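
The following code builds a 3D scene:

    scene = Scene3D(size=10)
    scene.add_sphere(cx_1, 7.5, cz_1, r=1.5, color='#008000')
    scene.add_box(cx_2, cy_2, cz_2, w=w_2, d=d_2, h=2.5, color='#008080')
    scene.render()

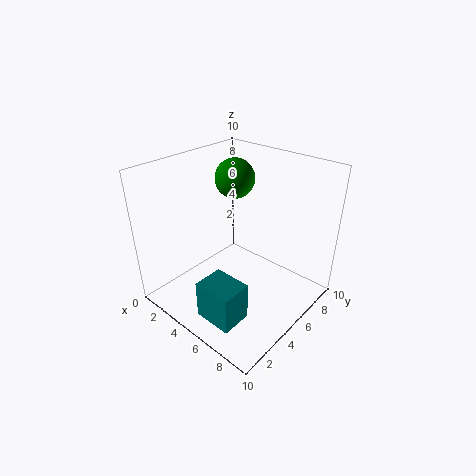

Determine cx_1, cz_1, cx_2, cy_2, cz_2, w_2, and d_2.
cx_1 = 2.5; cz_1 = 8; cx_2 = 5.5; cy_2 = 0.5; cz_2 = 1.5; w_2 = 2.5; d_2 = 2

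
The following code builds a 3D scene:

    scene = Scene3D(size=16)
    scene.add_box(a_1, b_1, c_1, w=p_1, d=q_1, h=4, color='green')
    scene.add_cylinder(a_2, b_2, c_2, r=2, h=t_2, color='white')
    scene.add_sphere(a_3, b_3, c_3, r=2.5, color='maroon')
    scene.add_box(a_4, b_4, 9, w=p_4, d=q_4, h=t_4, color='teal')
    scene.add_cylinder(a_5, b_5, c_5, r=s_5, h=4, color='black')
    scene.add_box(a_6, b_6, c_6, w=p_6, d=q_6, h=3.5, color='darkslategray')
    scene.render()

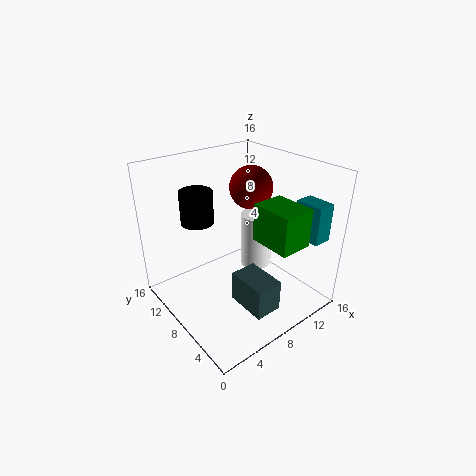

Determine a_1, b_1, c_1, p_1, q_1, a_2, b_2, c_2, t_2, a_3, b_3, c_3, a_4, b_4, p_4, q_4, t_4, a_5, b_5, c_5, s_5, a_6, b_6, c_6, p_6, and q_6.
a_1 = 8, b_1 = 1, c_1 = 9, p_1 = 3.5, q_1 = 4.5, a_2 = 13, b_2 = 10.5, c_2 = 1.5, t_2 = 7, a_3 = 11.5, b_3 = 10, c_3 = 12.5, a_4 = 12, b_4 = 0.5, p_4 = 2, q_4 = 3, t_4 = 4, a_5 = 6.5, b_5 = 14, c_5 = 8, s_5 = 2, a_6 = 6, b_6 = 2, c_6 = 1.5, p_6 = 3, q_6 = 4.5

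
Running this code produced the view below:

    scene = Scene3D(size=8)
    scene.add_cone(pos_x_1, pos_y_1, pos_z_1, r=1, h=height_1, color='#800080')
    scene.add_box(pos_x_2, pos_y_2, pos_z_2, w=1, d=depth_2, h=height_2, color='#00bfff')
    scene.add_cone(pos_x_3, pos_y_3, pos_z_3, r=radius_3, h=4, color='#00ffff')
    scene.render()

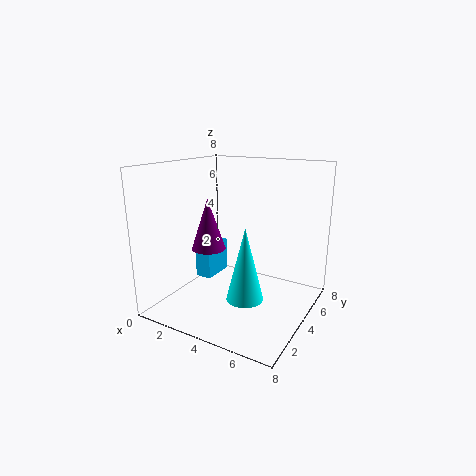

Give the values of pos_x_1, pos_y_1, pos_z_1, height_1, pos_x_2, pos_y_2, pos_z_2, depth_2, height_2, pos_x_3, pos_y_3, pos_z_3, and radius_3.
pos_x_1 = 2
pos_y_1 = 4
pos_z_1 = 3
height_1 = 3
pos_x_2 = 1
pos_y_2 = 4
pos_z_2 = 1
depth_2 = 2
height_2 = 2
pos_x_3 = 5
pos_y_3 = 3
pos_z_3 = 1
radius_3 = 1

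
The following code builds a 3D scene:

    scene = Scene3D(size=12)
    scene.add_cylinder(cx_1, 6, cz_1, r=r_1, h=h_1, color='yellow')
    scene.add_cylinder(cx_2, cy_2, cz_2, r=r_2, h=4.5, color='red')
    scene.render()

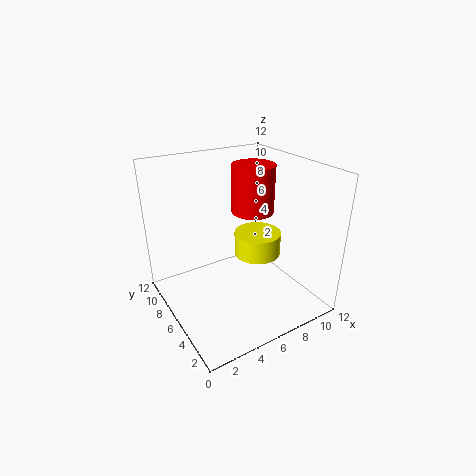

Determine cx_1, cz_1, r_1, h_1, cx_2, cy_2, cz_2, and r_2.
cx_1 = 8, cz_1 = 4, r_1 = 2, h_1 = 2, cx_2 = 9.5, cy_2 = 9, cz_2 = 6.5, r_2 = 2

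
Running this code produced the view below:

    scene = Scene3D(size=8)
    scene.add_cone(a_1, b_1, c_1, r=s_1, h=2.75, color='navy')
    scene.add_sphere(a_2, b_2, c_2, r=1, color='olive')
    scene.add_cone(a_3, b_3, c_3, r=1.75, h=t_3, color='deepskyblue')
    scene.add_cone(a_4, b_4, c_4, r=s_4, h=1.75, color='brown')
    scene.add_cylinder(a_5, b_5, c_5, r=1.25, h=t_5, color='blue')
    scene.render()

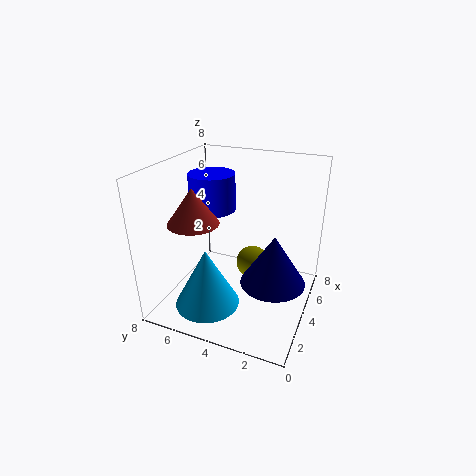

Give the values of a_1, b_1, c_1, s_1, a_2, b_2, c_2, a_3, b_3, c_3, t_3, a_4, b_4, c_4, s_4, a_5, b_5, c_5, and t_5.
a_1 = 3.5, b_1 = 1.75, c_1 = 2, s_1 = 1.75, a_2 = 5.75, b_2 = 3.75, c_2 = 1.5, a_3 = 2, b_3 = 5, c_3 = 0.75, t_3 = 3.25, a_4 = 1.5, b_4 = 5.25, c_4 = 5.75, s_4 = 1.25, a_5 = 4, b_5 = 5.5, c_5 = 5.5, t_5 = 2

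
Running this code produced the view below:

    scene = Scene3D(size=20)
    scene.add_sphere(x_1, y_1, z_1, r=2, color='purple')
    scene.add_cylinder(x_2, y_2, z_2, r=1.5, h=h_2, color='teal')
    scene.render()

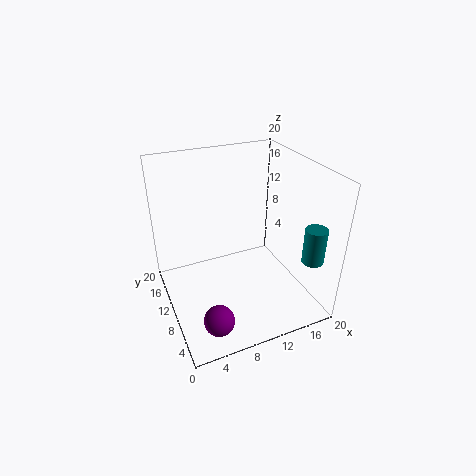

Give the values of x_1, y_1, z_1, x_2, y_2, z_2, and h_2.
x_1 = 4.5
y_1 = 3.5
z_1 = 2.5
x_2 = 18.5
y_2 = 4
z_2 = 7.5
h_2 = 5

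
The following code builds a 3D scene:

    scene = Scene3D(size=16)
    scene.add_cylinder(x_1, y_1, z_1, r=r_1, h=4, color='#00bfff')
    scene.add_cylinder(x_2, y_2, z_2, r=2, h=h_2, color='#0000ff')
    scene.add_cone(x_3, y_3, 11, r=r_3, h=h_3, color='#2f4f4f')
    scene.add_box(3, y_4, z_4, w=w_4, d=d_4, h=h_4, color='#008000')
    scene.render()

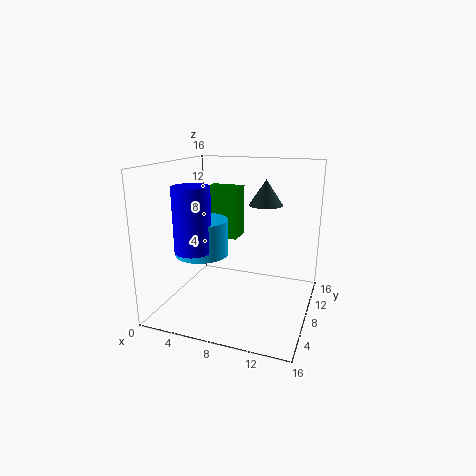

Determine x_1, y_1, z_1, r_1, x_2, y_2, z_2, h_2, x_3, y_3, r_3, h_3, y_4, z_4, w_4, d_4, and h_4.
x_1 = 4
y_1 = 7
z_1 = 6
r_1 = 3
x_2 = 4
y_2 = 5
z_2 = 7
h_2 = 7
x_3 = 10
y_3 = 12
r_3 = 2
h_3 = 3
y_4 = 10
z_4 = 7
w_4 = 4
d_4 = 3
h_4 = 6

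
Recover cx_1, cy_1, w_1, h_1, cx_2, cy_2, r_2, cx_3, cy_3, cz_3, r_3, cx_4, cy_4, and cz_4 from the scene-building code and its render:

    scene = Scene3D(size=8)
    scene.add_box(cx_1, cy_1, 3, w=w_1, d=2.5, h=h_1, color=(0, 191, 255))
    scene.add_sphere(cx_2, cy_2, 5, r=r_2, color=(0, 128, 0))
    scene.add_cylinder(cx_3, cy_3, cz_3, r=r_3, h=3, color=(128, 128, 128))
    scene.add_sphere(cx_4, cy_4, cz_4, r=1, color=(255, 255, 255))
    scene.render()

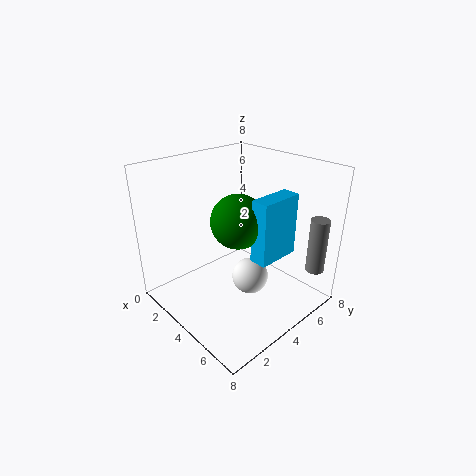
cx_1 = 5, cy_1 = 4, w_1 = 1, h_1 = 3.5, cx_2 = 4, cy_2 = 4, r_2 = 1.5, cx_3 = 7.5, cy_3 = 6.5, cz_3 = 2.5, r_3 = 0.5, cx_4 = 5, cy_4 = 4, cz_4 = 2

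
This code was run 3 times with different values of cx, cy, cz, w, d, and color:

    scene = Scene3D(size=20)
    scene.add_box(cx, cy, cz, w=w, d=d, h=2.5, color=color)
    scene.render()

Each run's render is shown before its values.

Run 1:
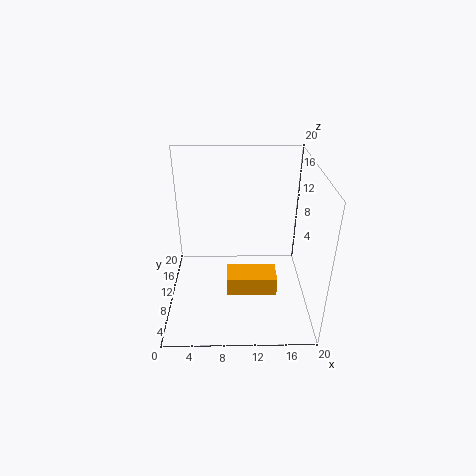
cx = 8.5; cy = 4.5; cz = 4.5; w = 6.5; d = 3.5; color = 'orange'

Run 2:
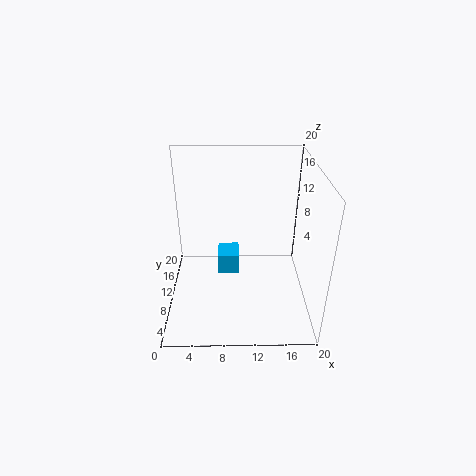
cx = 7.5; cy = 3.5; cz = 9; w = 2.5; d = 3; color = 'deepskyblue'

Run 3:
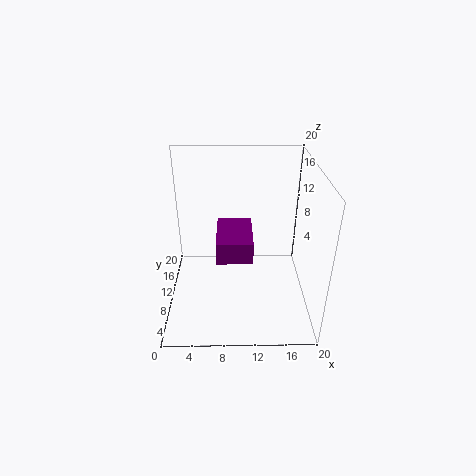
cx = 7.5; cy = 0.5; cz = 12.5; w = 4; d = 6; color = 'purple'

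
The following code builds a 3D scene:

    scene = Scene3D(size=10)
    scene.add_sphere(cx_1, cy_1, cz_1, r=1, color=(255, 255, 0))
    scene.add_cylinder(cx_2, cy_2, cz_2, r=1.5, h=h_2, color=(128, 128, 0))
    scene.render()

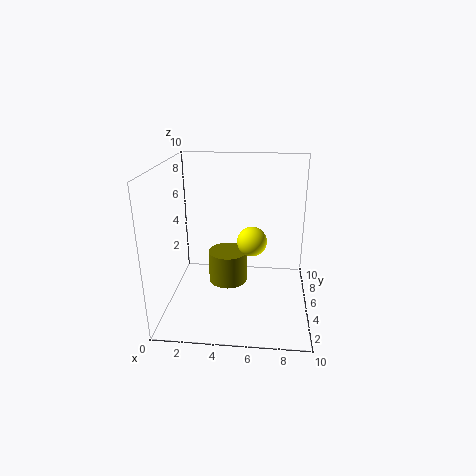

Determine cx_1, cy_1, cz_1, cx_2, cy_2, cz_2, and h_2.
cx_1 = 6, cy_1 = 4.5, cz_1 = 5, cx_2 = 4, cy_2 = 7, cz_2 = 0.5, h_2 = 2.5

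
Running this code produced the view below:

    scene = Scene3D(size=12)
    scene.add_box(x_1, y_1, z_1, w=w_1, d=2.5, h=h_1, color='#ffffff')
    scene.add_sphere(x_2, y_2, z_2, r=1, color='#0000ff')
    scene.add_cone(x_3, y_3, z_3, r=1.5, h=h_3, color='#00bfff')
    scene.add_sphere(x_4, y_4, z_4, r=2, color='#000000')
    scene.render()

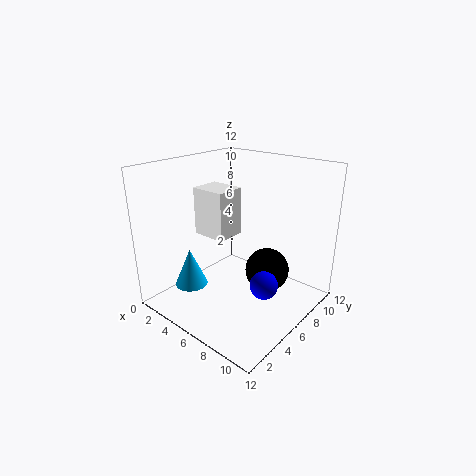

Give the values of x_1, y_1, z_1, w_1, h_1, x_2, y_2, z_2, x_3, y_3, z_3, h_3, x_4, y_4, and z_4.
x_1 = 2.5; y_1 = 4.5; z_1 = 6; w_1 = 3; h_1 = 4; x_2 = 10.5; y_2 = 3.5; z_2 = 4.5; x_3 = 1.5; y_3 = 4.5; z_3 = 0.5; h_3 = 3.5; x_4 = 7; y_4 = 9; z_4 = 2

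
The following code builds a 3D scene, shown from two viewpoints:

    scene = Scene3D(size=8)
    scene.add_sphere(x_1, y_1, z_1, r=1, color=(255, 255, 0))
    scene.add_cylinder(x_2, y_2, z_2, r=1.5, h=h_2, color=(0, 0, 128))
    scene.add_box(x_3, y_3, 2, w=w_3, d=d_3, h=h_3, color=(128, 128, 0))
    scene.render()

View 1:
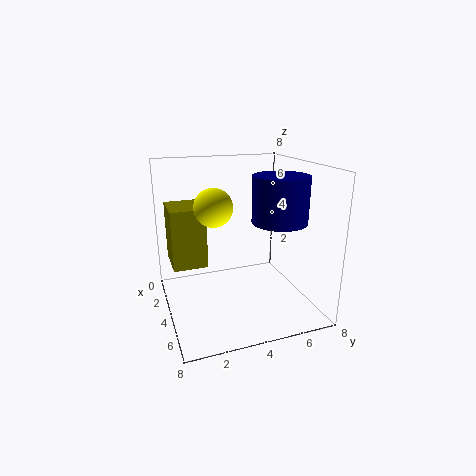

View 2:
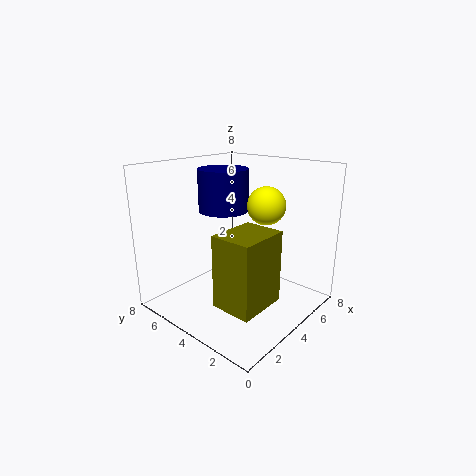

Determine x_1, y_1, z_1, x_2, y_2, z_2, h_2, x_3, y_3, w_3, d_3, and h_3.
x_1 = 4.5; y_1 = 2.5; z_1 = 6; x_2 = 5; y_2 = 6; z_2 = 5; h_2 = 2.5; x_3 = 0.5; y_3 = 0.5; w_3 = 2.5; d_3 = 2; h_3 = 3.5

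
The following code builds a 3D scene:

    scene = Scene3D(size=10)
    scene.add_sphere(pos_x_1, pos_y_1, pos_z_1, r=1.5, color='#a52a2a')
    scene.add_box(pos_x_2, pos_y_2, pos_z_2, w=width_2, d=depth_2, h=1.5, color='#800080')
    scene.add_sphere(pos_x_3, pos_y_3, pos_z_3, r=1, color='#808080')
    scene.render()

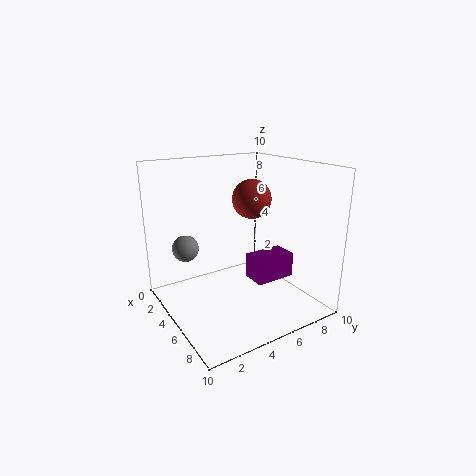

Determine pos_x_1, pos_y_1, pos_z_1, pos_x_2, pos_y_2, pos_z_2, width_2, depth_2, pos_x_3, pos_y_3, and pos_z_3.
pos_x_1 = 3
pos_y_1 = 7.5
pos_z_1 = 7
pos_x_2 = 7.5
pos_y_2 = 4
pos_z_2 = 3.5
width_2 = 1.5
depth_2 = 2.5
pos_x_3 = 1.5
pos_y_3 = 2.5
pos_z_3 = 3.5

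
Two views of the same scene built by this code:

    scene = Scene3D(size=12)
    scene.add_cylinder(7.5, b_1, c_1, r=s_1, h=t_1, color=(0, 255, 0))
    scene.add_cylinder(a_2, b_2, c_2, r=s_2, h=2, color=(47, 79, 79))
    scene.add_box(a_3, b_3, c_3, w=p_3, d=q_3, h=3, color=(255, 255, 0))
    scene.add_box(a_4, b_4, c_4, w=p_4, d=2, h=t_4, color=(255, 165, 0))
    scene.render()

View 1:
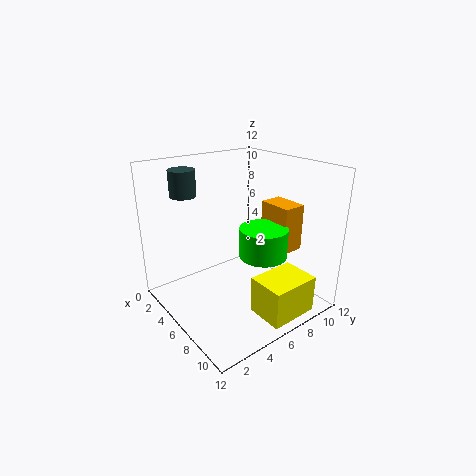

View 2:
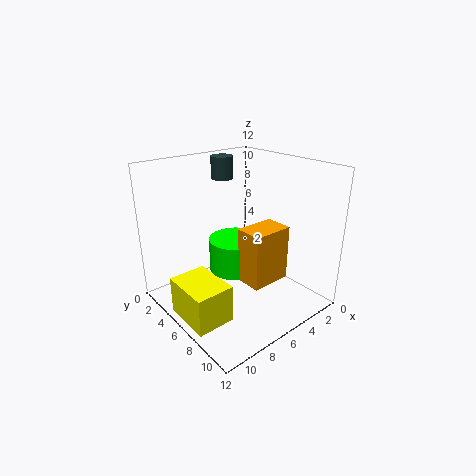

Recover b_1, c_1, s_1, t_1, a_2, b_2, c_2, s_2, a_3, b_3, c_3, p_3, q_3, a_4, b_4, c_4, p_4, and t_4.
b_1 = 7.5
c_1 = 4.5
s_1 = 2
t_1 = 2.5
a_2 = 4.5
b_2 = 2
c_2 = 10
s_2 = 1
a_3 = 9
b_3 = 5
c_3 = 1
p_3 = 3
q_3 = 4
a_4 = 5.5
b_4 = 9
c_4 = 4.5
p_4 = 3
t_4 = 4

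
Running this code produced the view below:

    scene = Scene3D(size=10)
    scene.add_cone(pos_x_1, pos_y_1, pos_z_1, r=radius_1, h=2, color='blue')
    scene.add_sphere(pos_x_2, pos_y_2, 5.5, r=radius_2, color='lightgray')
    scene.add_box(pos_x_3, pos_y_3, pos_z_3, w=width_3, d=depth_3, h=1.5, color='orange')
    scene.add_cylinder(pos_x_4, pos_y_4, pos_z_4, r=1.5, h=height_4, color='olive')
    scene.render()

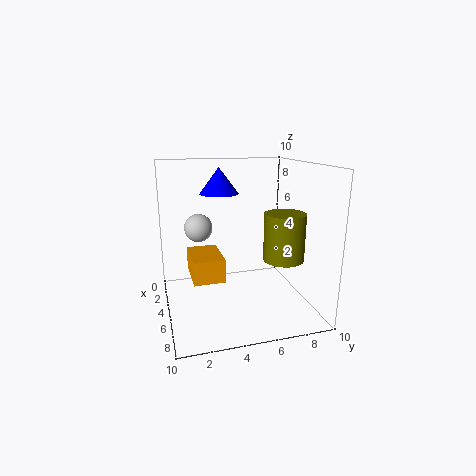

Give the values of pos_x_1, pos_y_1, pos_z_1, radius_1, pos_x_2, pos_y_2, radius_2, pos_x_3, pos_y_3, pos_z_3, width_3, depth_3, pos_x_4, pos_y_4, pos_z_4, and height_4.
pos_x_1 = 1.5, pos_y_1 = 4.5, pos_z_1 = 7.5, radius_1 = 1.5, pos_x_2 = 3.5, pos_y_2 = 2.5, radius_2 = 1, pos_x_3 = 4.5, pos_y_3 = 1.5, pos_z_3 = 3, width_3 = 3, depth_3 = 2, pos_x_4 = 5, pos_y_4 = 8.5, pos_z_4 = 3, height_4 = 3.5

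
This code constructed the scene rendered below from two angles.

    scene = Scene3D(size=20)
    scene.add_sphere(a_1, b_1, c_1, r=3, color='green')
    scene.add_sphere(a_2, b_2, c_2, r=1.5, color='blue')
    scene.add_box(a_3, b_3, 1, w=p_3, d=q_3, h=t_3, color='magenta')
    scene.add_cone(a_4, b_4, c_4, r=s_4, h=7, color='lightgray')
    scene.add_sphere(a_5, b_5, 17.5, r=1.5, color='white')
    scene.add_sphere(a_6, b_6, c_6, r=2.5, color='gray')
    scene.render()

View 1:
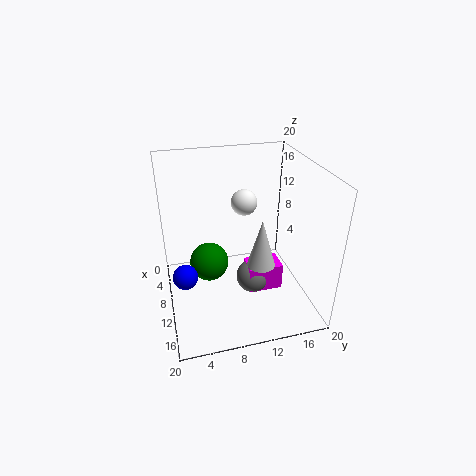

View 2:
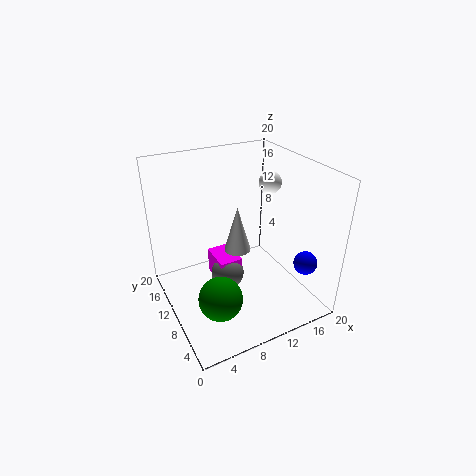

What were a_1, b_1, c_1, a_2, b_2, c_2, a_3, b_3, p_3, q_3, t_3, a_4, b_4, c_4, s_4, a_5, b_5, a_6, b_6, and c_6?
a_1 = 5.5
b_1 = 6.5
c_1 = 3.5
a_2 = 15.5
b_2 = 2
c_2 = 9
a_3 = 8
b_3 = 11.5
p_3 = 3.5
q_3 = 5
t_3 = 4
a_4 = 11.5
b_4 = 13
c_4 = 6
s_4 = 2
a_5 = 14.5
b_5 = 9.5
a_6 = 9.5
b_6 = 12.5
c_6 = 2.5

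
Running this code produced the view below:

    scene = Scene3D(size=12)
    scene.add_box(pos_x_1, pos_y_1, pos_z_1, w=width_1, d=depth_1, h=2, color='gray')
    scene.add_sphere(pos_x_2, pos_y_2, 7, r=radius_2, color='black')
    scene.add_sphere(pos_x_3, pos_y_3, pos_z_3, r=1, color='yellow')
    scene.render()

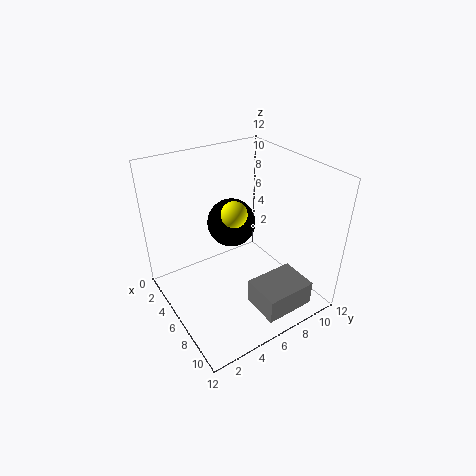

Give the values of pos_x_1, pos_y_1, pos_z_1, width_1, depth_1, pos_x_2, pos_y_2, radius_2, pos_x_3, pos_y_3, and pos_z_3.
pos_x_1 = 9, pos_y_1 = 5, pos_z_1 = 2, width_1 = 3, depth_1 = 4, pos_x_2 = 5, pos_y_2 = 6, radius_2 = 2, pos_x_3 = 7, pos_y_3 = 5, pos_z_3 = 9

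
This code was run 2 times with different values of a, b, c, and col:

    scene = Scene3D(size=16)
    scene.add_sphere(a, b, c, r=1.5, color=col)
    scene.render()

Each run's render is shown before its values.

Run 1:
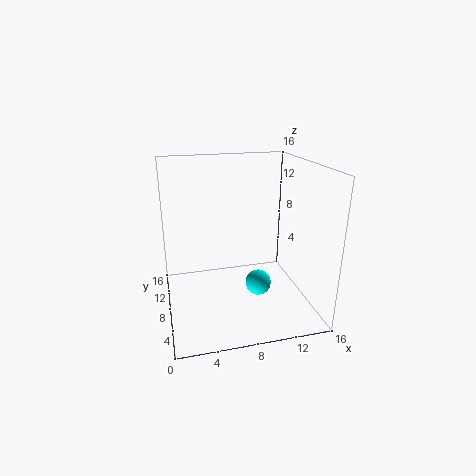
a = 10.5, b = 8, c = 2, col = 'cyan'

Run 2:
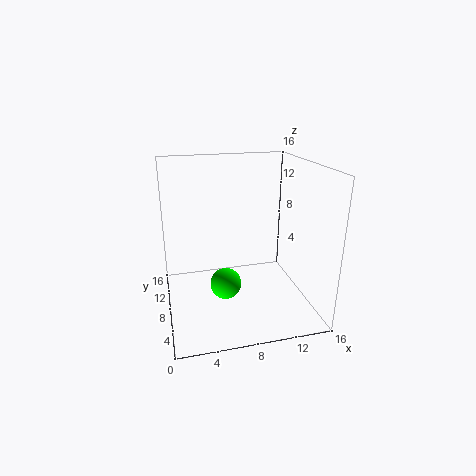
a = 5.5, b = 3, c = 5.5, col = 'lime'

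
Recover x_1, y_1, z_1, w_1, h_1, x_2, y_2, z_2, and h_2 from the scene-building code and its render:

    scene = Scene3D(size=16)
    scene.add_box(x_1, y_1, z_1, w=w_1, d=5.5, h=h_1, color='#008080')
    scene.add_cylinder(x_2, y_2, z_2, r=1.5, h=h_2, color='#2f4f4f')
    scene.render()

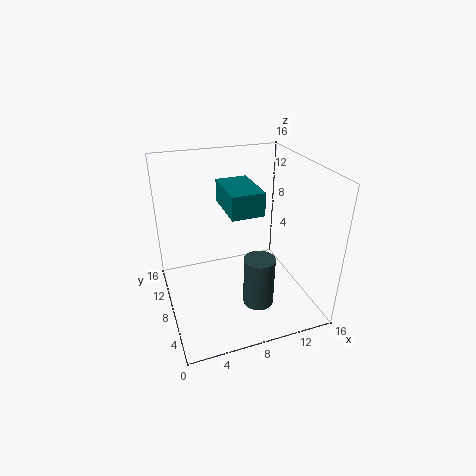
x_1 = 6.5, y_1 = 5.5, z_1 = 11.5, w_1 = 3.5, h_1 = 2.5, x_2 = 8, y_2 = 2, z_2 = 4, h_2 = 5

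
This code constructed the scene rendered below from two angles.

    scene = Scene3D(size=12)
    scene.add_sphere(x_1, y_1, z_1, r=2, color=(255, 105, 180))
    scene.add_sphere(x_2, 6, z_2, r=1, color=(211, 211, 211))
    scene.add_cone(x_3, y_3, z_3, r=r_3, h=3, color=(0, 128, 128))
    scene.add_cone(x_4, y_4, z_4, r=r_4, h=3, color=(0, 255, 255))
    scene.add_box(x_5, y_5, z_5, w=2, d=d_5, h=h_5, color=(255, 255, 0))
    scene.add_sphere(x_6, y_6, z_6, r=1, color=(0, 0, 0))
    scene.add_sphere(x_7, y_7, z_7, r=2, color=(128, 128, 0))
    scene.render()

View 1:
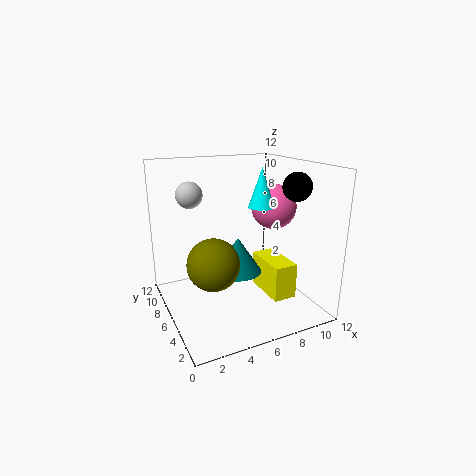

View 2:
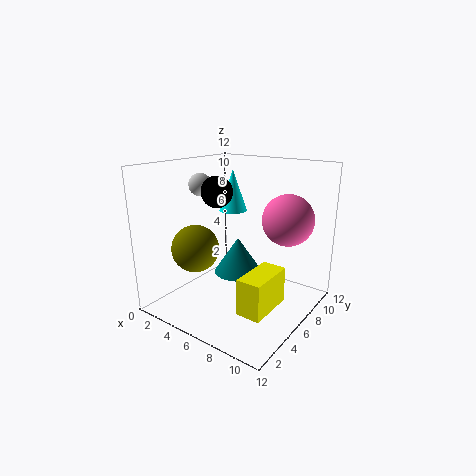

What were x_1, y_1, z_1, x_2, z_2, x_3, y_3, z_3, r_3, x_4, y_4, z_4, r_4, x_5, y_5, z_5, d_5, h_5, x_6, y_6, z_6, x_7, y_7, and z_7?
x_1 = 10; y_1 = 7; z_1 = 8; x_2 = 2; z_2 = 10; x_3 = 6; y_3 = 6; z_3 = 3; r_3 = 2; x_4 = 7; y_4 = 4; z_4 = 9; r_4 = 1; x_5 = 8; y_5 = 3; z_5 = 1; d_5 = 4; h_5 = 3; x_6 = 8; y_6 = 1; z_6 = 11; x_7 = 3; y_7 = 4; z_7 = 5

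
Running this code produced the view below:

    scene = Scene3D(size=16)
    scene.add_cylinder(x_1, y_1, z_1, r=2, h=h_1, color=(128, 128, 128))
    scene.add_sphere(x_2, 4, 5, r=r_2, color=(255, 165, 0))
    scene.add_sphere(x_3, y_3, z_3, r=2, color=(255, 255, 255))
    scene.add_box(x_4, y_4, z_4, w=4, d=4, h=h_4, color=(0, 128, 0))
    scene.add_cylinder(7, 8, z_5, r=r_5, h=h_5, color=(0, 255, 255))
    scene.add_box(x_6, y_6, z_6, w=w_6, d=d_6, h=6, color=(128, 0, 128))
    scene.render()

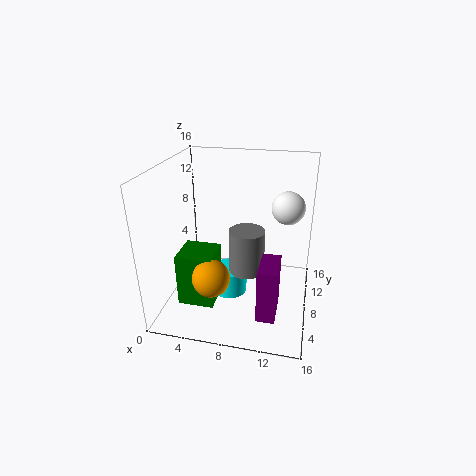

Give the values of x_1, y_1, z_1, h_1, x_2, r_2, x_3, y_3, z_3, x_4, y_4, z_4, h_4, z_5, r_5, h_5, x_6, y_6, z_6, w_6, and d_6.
x_1 = 9
y_1 = 8
z_1 = 4
h_1 = 5
x_2 = 6
r_2 = 2
x_3 = 13
y_3 = 13
z_3 = 10
x_4 = 2
y_4 = 4
z_4 = 1
h_4 = 6
z_5 = 1
r_5 = 2
h_5 = 3
x_6 = 11
y_6 = 3
z_6 = 1
w_6 = 2
d_6 = 4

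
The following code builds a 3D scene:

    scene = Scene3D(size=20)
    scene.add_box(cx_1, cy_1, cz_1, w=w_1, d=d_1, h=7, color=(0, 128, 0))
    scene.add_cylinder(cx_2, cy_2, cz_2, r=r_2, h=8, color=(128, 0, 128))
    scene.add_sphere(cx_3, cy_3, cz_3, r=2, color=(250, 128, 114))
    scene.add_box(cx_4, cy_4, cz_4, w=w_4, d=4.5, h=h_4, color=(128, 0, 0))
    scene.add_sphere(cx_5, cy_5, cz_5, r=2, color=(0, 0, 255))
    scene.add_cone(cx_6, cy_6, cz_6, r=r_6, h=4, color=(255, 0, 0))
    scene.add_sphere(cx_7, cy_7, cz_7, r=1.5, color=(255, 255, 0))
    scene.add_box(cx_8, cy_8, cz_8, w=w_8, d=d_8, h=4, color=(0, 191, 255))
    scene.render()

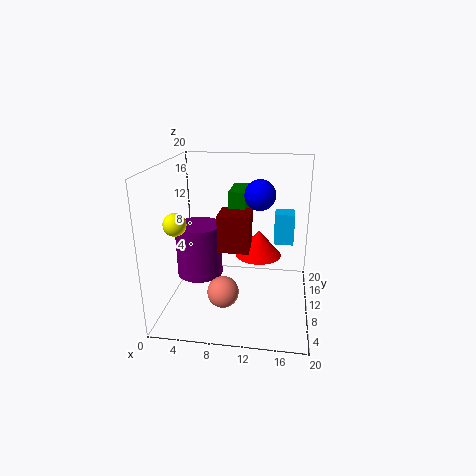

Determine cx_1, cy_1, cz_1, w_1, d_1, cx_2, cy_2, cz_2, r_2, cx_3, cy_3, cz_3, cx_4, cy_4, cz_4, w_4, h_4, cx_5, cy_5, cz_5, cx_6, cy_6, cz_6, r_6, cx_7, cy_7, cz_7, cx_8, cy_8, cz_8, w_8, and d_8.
cx_1 = 8, cy_1 = 13.5, cz_1 = 8.5, w_1 = 2.5, d_1 = 6, cx_2 = 3.5, cy_2 = 13, cz_2 = 2.5, r_2 = 3.5, cx_3 = 9, cy_3 = 4, cz_3 = 5, cx_4 = 7, cy_4 = 10, cz_4 = 7.5, w_4 = 4.5, h_4 = 5.5, cx_5 = 13, cy_5 = 9, cz_5 = 16.5, cx_6 = 12.5, cy_6 = 14.5, cz_6 = 5.5, r_6 = 3.5, cx_7 = 2.5, cy_7 = 6, cz_7 = 13, cx_8 = 15, cy_8 = 7.5, cz_8 = 10.5, w_8 = 2.5, d_8 = 2.5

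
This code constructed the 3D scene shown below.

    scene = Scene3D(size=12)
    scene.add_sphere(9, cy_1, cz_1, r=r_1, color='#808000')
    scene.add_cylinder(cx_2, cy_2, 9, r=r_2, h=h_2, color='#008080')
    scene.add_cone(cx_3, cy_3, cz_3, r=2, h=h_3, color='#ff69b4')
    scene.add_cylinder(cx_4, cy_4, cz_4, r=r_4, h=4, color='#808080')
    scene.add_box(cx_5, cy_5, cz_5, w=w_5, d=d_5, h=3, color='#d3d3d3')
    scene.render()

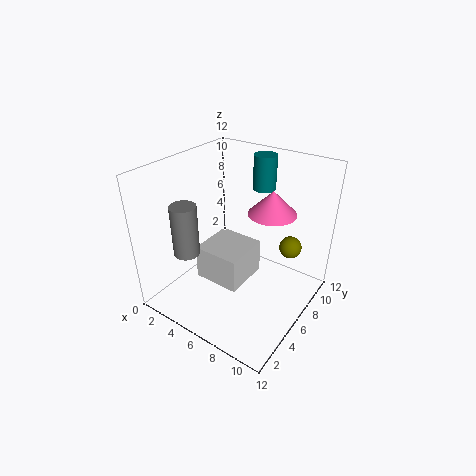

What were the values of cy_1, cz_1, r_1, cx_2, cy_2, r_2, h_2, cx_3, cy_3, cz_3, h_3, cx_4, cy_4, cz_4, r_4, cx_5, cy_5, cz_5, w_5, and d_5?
cy_1 = 10
cz_1 = 4
r_1 = 1
cx_2 = 6
cy_2 = 10
r_2 = 1
h_2 = 3
cx_3 = 8
cy_3 = 8
cz_3 = 8
h_3 = 2
cx_4 = 4
cy_4 = 2
cz_4 = 6
r_4 = 1
cx_5 = 3
cy_5 = 4
cz_5 = 2
w_5 = 4
d_5 = 4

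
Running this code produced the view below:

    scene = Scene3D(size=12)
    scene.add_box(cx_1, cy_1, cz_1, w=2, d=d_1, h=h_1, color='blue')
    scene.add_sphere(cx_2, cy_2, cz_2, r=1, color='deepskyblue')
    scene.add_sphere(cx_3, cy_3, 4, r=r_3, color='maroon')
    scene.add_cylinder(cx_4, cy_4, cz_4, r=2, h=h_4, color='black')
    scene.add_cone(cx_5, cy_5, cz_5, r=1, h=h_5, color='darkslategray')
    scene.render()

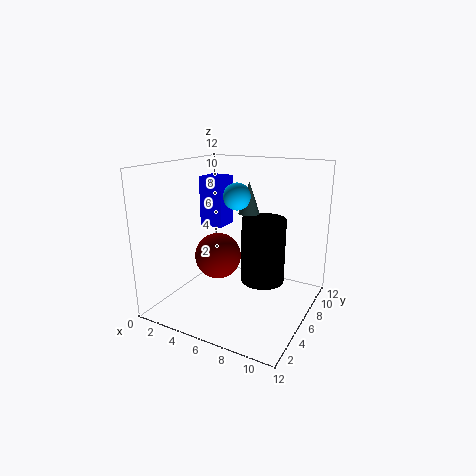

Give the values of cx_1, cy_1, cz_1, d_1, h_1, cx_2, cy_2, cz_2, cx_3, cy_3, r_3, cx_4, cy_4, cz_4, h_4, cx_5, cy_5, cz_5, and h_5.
cx_1 = 3; cy_1 = 5; cz_1 = 7; d_1 = 2; h_1 = 4; cx_2 = 7; cy_2 = 4; cz_2 = 10; cx_3 = 4; cy_3 = 6; r_3 = 2; cx_4 = 7; cy_4 = 9; cz_4 = 1; h_4 = 6; cx_5 = 5; cy_5 = 10; cz_5 = 7; h_5 = 3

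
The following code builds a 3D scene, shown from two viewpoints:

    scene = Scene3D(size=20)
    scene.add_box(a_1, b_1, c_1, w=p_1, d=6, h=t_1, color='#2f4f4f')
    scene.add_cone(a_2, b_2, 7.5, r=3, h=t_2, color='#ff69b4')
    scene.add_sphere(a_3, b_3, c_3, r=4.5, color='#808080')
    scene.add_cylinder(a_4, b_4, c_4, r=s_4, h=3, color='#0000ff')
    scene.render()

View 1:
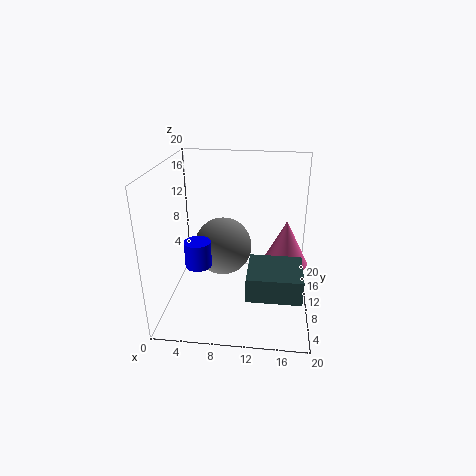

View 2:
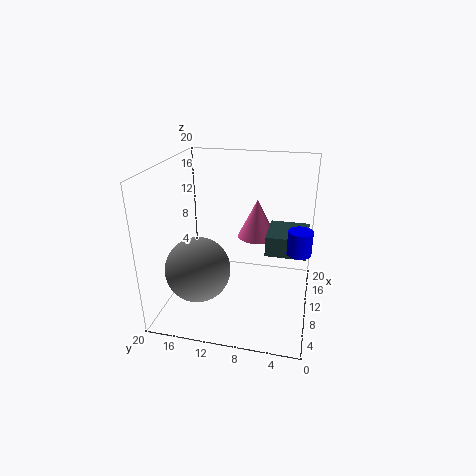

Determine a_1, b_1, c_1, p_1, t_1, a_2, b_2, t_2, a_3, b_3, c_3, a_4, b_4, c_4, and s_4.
a_1 = 12
b_1 = 0.5
c_1 = 6.5
p_1 = 6.5
t_1 = 3
a_2 = 16.5
b_2 = 8.5
t_2 = 6
a_3 = 7
b_3 = 15
c_3 = 6
a_4 = 6.5
b_4 = 1.5
c_4 = 10.5
s_4 = 1.5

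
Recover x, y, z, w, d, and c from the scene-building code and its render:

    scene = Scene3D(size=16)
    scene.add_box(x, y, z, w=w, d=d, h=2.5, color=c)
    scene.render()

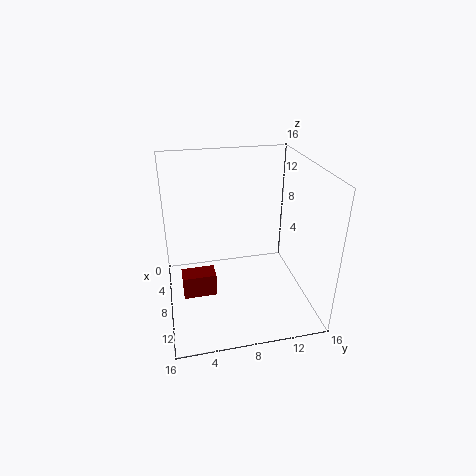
x = 9; y = 1.5; z = 3; w = 2; d = 3.5; c = 'maroon'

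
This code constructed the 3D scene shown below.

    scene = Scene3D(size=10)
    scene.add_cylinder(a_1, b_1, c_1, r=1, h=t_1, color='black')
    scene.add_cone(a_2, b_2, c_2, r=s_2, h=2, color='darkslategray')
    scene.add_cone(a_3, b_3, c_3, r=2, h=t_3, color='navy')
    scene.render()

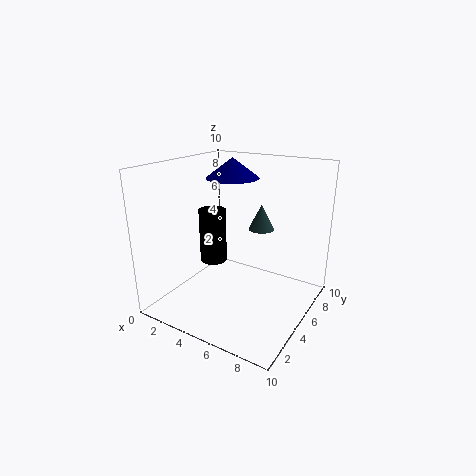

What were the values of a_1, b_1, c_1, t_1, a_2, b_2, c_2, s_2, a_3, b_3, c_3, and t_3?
a_1 = 2.5
b_1 = 5.5
c_1 = 2.5
t_1 = 4
a_2 = 5
b_2 = 8.5
c_2 = 4.5
s_2 = 1
a_3 = 3
b_3 = 7.5
c_3 = 8.5
t_3 = 1.5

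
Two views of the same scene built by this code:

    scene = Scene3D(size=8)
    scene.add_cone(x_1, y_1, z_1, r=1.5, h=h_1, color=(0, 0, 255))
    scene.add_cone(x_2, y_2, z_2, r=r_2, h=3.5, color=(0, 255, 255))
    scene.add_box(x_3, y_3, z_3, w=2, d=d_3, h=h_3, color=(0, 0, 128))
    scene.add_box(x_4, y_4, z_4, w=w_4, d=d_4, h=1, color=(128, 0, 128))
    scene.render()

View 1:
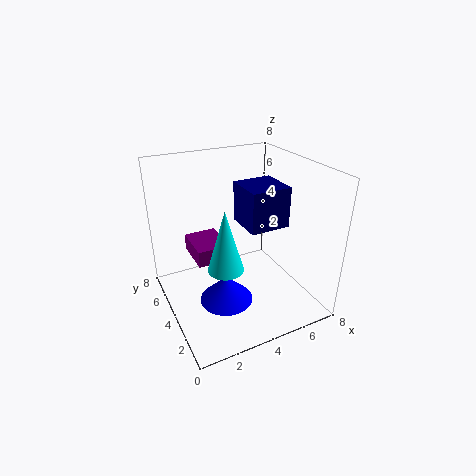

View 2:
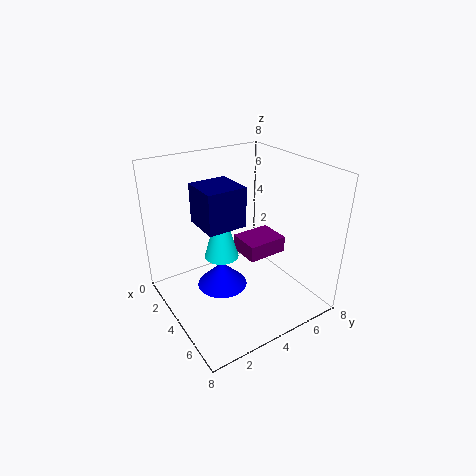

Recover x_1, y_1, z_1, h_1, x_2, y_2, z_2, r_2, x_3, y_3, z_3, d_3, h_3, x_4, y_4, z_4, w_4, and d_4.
x_1 = 3; y_1 = 3.5; z_1 = 0.5; h_1 = 1.5; x_2 = 3; y_2 = 3.5; z_2 = 2.5; r_2 = 1; x_3 = 3.5; y_3 = 1.5; z_3 = 5.5; d_3 = 2; h_3 = 2; x_4 = 2; y_4 = 5; z_4 = 2; w_4 = 2; d_4 = 2.5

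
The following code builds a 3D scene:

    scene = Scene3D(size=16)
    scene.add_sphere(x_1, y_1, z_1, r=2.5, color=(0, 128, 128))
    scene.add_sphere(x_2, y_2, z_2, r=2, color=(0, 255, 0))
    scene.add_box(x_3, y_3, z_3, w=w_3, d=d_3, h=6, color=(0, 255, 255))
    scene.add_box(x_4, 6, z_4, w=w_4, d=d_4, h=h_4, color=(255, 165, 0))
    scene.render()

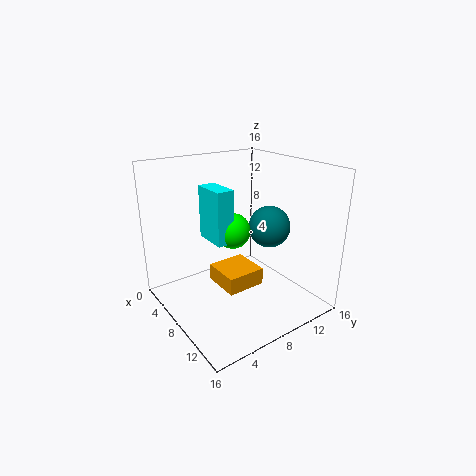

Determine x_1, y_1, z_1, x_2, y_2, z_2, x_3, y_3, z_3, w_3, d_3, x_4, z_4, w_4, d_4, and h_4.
x_1 = 7.5, y_1 = 13, z_1 = 8, x_2 = 7, y_2 = 8, z_2 = 8.5, x_3 = 4, y_3 = 5.5, z_3 = 7.5, w_3 = 4, d_3 = 2, x_4 = 5, z_4 = 2, w_4 = 4.5, d_4 = 4.5, h_4 = 2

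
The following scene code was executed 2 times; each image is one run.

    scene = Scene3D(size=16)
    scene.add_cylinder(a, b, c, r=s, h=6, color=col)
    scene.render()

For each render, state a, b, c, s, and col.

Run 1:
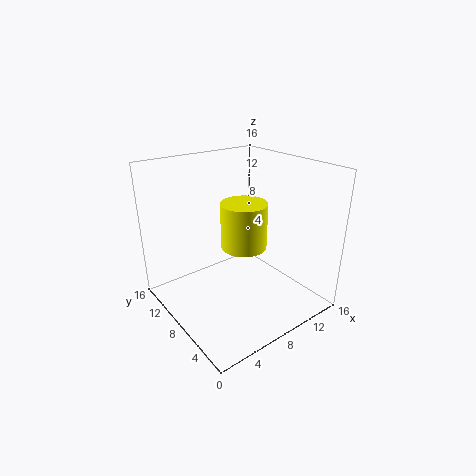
a = 12
b = 12
c = 4
s = 3
col = 'yellow'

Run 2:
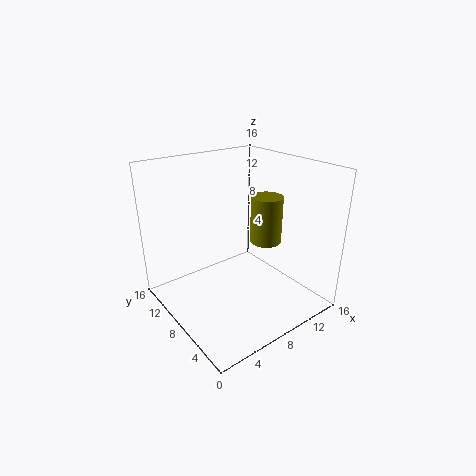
a = 14
b = 10
c = 5
s = 2
col = 'olive'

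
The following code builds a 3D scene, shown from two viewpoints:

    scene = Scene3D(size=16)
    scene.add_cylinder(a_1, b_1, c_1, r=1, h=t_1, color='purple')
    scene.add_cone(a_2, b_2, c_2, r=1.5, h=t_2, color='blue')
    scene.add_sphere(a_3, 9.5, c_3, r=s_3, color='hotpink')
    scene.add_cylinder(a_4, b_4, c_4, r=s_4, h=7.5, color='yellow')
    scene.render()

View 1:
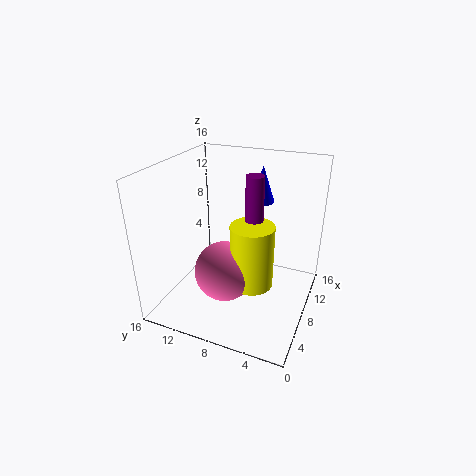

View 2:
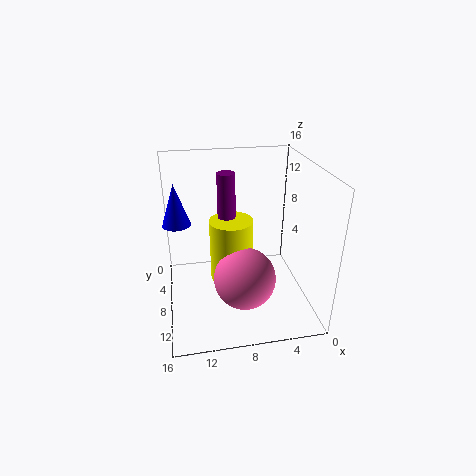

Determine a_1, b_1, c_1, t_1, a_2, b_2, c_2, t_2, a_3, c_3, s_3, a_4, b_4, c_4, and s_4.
a_1 = 9; b_1 = 6.5; c_1 = 10; t_1 = 5; a_2 = 14.5; b_2 = 7.5; c_2 = 10; t_2 = 4.5; a_3 = 7.5; c_3 = 3.5; s_3 = 3.5; a_4 = 8.5; b_4 = 6.5; c_4 = 2; s_4 = 2.5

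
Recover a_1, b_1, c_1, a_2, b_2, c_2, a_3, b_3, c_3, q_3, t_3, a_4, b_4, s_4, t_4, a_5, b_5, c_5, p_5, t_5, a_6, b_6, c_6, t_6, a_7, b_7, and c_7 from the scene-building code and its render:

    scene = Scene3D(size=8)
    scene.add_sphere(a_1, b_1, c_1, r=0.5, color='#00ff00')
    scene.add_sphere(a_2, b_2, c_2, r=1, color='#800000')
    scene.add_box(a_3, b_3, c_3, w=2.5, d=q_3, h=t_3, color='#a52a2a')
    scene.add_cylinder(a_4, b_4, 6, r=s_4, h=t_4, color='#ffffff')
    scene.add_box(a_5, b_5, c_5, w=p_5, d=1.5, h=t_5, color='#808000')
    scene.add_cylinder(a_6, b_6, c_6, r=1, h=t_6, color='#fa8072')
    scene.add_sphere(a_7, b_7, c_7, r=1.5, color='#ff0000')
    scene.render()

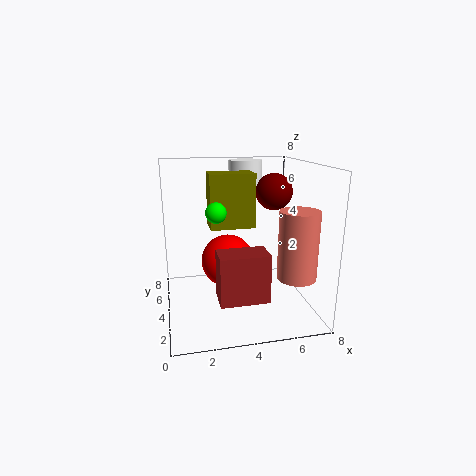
a_1 = 2.5, b_1 = 2, c_1 = 6, a_2 = 6, b_2 = 4, c_2 = 6.5, a_3 = 2.5, b_3 = 1, c_3 = 1.5, q_3 = 1.5, t_3 = 2.5, a_4 = 5, b_4 = 6.5, s_4 = 1, t_4 = 2, a_5 = 2.5, b_5 = 4, c_5 = 4.5, p_5 = 2.5, t_5 = 3, a_6 = 6.5, b_6 = 1.5, c_6 = 2.5, t_6 = 3.5, a_7 = 3.5, b_7 = 4.5, c_7 = 2.5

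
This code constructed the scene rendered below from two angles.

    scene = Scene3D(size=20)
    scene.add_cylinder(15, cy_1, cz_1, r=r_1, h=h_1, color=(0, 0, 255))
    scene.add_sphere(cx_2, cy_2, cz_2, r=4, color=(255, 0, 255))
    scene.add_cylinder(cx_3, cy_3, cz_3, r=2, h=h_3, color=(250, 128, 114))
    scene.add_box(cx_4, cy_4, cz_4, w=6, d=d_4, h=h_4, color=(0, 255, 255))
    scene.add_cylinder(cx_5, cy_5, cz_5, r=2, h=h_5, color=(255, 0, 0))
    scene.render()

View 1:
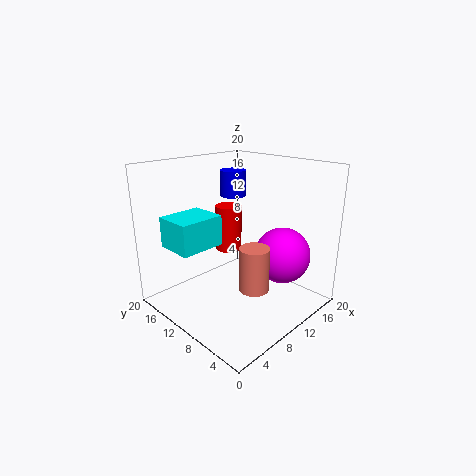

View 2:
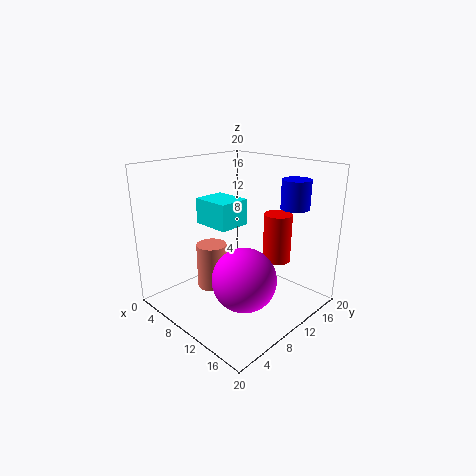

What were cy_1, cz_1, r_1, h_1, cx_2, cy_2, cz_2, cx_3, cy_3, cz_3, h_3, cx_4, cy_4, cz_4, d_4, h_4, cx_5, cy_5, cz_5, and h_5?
cy_1 = 16, cz_1 = 14, r_1 = 2, h_1 = 4, cx_2 = 15, cy_2 = 6, cz_2 = 7, cx_3 = 9, cy_3 = 6, cz_3 = 4, h_3 = 6, cx_4 = 1, cy_4 = 10, cz_4 = 10, d_4 = 5, h_4 = 4, cx_5 = 13, cy_5 = 15, cz_5 = 6, h_5 = 7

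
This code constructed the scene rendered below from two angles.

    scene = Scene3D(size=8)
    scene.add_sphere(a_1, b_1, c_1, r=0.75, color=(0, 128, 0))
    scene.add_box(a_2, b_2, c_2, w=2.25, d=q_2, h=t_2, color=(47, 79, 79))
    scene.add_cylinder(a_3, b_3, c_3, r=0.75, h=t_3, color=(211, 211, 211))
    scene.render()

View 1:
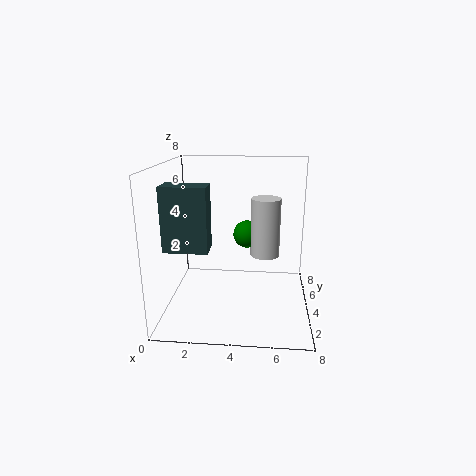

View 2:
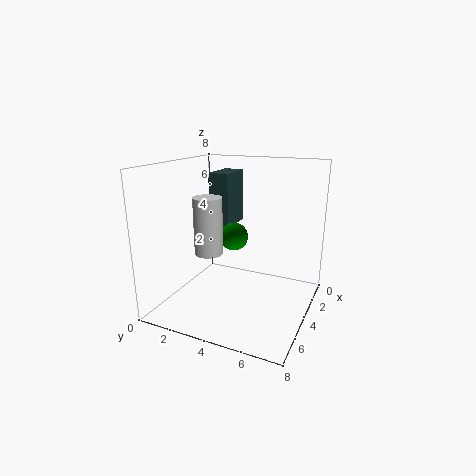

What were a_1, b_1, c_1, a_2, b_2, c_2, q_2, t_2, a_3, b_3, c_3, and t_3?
a_1 = 4.5
b_1 = 4
c_1 = 4.25
a_2 = 0.5
b_2 = 1.5
c_2 = 4
q_2 = 1.25
t_2 = 3.25
a_3 = 5.5
b_3 = 3
c_3 = 3.5
t_3 = 3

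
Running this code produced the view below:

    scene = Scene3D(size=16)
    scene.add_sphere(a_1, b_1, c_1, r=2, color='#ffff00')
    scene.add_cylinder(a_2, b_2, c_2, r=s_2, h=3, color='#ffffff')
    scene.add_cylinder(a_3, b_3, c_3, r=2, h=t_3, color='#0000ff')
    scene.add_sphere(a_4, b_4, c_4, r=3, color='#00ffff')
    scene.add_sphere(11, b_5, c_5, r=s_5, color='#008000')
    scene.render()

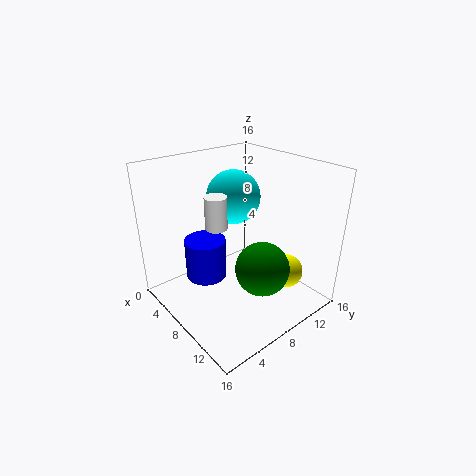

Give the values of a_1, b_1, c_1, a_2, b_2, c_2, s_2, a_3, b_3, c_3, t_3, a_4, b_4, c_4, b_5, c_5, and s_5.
a_1 = 11, b_1 = 13, c_1 = 3, a_2 = 11, b_2 = 3, c_2 = 12, s_2 = 1, a_3 = 9, b_3 = 3, c_3 = 6, t_3 = 4, a_4 = 6, b_4 = 9, c_4 = 12, b_5 = 9, c_5 = 5, s_5 = 3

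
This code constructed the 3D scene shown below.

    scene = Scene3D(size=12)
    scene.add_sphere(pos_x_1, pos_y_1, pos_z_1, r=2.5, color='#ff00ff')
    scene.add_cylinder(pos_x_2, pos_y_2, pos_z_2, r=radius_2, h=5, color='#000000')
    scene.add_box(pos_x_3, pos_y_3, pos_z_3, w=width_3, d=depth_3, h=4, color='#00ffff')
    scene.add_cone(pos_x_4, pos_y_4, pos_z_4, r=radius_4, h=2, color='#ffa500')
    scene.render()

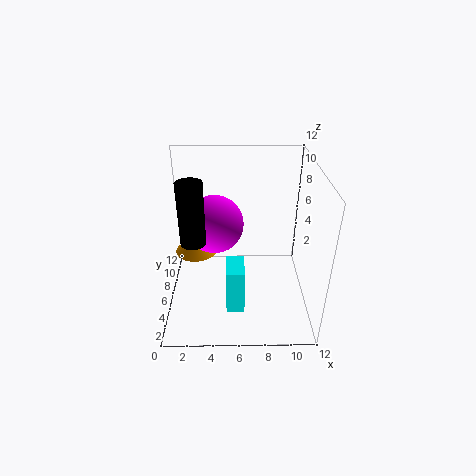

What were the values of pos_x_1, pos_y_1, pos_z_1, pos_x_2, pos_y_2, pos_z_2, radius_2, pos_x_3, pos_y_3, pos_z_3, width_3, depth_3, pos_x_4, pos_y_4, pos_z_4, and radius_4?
pos_x_1 = 4
pos_y_1 = 7.5
pos_z_1 = 6.5
pos_x_2 = 2.5
pos_y_2 = 4.5
pos_z_2 = 6.5
radius_2 = 1
pos_x_3 = 5
pos_y_3 = 3
pos_z_3 = 0.5
width_3 = 1.5
depth_3 = 2.5
pos_x_4 = 2
pos_y_4 = 9.5
pos_z_4 = 2.5
radius_4 = 2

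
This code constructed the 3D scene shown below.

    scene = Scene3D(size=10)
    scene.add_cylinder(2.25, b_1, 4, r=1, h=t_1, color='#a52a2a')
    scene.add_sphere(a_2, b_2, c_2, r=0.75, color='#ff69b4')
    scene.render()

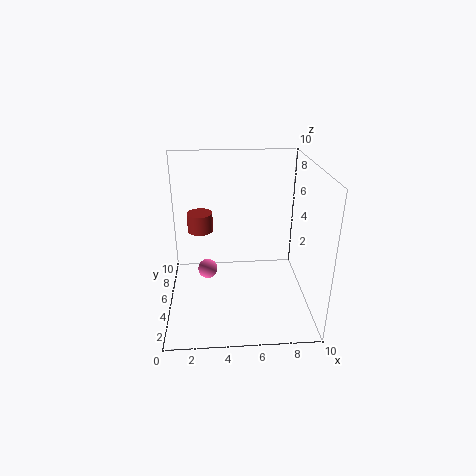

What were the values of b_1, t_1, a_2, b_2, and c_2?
b_1 = 8.5
t_1 = 1.5
a_2 = 2.75
b_2 = 6.75
c_2 = 1.5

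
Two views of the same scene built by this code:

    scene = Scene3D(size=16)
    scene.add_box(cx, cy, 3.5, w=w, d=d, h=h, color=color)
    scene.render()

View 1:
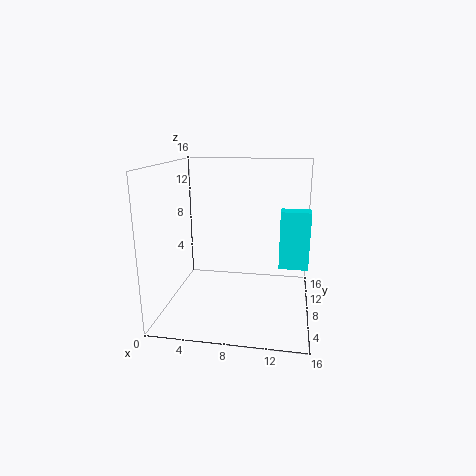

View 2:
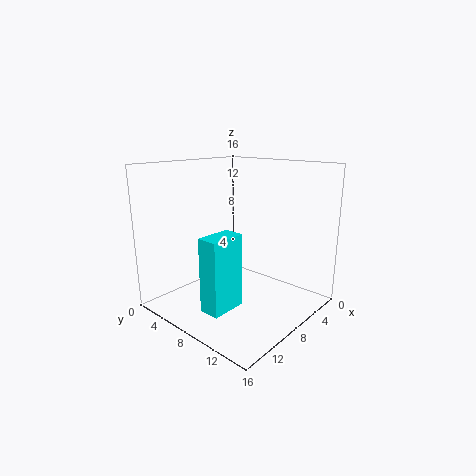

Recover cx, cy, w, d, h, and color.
cx = 12.5, cy = 10.5, w = 3.5, d = 2, h = 7, color = 'cyan'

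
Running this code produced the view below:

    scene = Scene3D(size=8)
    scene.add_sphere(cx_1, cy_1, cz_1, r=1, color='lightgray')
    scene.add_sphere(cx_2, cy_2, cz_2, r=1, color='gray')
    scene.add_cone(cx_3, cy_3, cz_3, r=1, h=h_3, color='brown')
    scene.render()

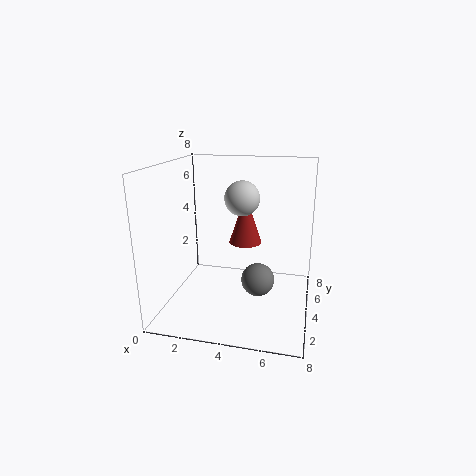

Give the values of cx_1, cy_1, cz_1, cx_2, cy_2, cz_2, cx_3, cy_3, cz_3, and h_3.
cx_1 = 4
cy_1 = 5
cz_1 = 6
cx_2 = 5
cy_2 = 5
cz_2 = 1
cx_3 = 4
cy_3 = 6
cz_3 = 3
h_3 = 3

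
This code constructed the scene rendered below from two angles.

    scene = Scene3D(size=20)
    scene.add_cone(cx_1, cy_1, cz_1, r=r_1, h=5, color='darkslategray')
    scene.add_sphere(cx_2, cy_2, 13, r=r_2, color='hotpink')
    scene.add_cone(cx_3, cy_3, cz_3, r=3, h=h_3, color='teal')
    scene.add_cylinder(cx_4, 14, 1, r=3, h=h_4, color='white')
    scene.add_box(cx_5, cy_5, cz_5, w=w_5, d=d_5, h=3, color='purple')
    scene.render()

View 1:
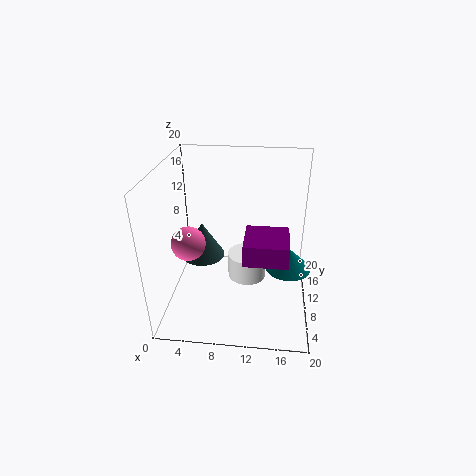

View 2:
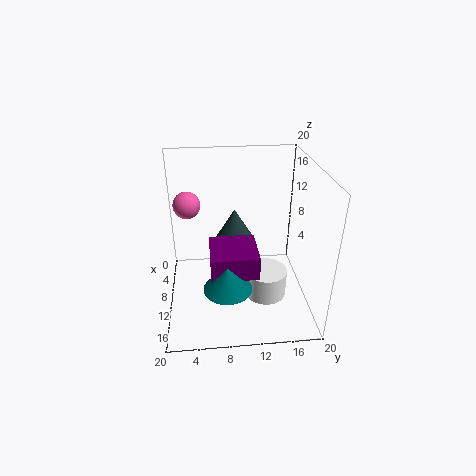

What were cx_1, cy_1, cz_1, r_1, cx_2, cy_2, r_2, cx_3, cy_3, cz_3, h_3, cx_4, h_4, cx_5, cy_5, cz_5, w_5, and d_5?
cx_1 = 5; cy_1 = 10; cz_1 = 7; r_1 = 3; cx_2 = 5; cy_2 = 3; r_2 = 2; cx_3 = 17; cy_3 = 8; cz_3 = 7; h_3 = 3; cx_4 = 11; h_4 = 4; cx_5 = 11; cy_5 = 6; cz_5 = 8; w_5 = 6; d_5 = 6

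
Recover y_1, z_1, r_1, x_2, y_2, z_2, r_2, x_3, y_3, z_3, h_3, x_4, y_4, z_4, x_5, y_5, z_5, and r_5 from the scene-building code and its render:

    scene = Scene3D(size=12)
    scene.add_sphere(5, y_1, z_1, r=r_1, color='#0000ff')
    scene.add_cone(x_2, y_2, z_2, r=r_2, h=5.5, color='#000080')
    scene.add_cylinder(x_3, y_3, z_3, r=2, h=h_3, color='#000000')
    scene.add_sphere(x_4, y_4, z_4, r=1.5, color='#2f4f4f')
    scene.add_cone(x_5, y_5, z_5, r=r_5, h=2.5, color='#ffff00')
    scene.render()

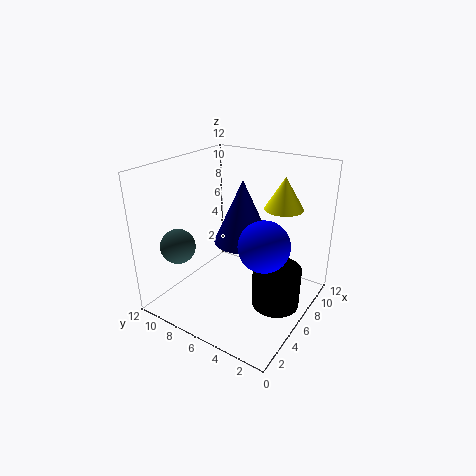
y_1 = 3; z_1 = 6.5; r_1 = 2; x_2 = 7.5; y_2 = 6.5; z_2 = 5; r_2 = 2.5; x_3 = 6.5; y_3 = 2.5; z_3 = 0.5; h_3 = 3.5; x_4 = 3.5; y_4 = 10.5; z_4 = 5; x_5 = 7; y_5 = 2.5; z_5 = 9; r_5 = 1.5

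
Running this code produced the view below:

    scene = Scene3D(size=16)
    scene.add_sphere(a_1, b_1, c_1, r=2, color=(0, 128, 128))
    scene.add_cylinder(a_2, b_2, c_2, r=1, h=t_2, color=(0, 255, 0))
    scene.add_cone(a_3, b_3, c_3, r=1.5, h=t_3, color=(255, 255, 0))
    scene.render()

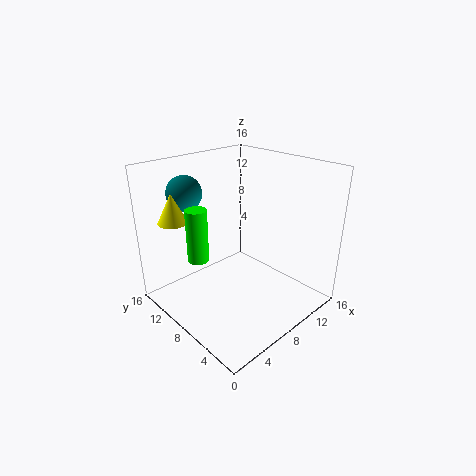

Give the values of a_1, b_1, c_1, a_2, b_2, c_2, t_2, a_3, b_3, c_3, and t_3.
a_1 = 5, b_1 = 13.5, c_1 = 12.5, a_2 = 1.5, b_2 = 6.5, c_2 = 8.5, t_2 = 5, a_3 = 1.5, b_3 = 10.5, c_3 = 11, t_3 = 3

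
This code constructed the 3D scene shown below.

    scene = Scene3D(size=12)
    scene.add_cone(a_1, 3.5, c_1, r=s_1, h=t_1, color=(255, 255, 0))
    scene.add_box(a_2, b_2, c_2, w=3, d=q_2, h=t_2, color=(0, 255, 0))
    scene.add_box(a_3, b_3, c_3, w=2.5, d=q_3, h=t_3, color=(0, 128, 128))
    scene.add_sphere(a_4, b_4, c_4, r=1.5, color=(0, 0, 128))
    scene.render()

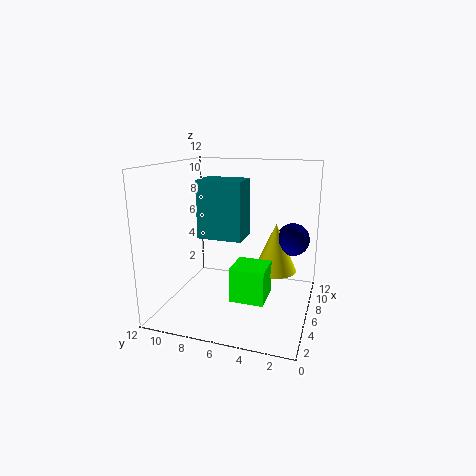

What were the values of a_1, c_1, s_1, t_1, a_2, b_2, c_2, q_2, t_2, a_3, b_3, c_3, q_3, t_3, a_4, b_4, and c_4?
a_1 = 9.5; c_1 = 2; s_1 = 2; t_1 = 4.5; a_2 = 5; b_2 = 3.5; c_2 = 0.5; q_2 = 3; t_2 = 3; a_3 = 3.5; b_3 = 5; c_3 = 6.5; q_3 = 3.5; t_3 = 4.5; a_4 = 10; b_4 = 2; c_4 = 5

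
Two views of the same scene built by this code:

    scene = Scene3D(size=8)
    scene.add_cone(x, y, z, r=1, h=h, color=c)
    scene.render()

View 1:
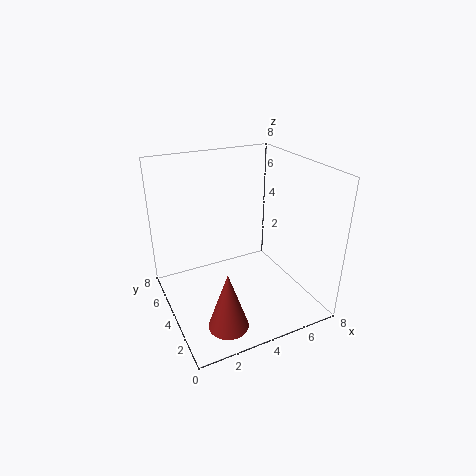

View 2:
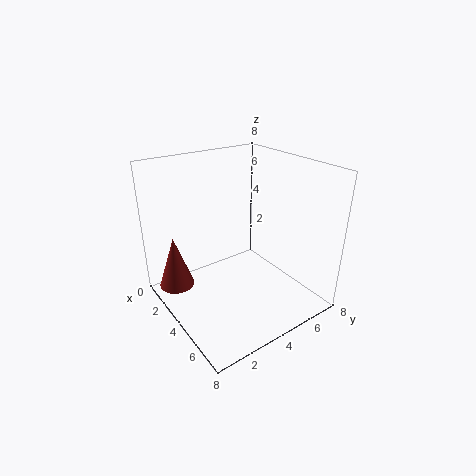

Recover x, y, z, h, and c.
x = 2, y = 1, z = 1, h = 3, c = 'brown'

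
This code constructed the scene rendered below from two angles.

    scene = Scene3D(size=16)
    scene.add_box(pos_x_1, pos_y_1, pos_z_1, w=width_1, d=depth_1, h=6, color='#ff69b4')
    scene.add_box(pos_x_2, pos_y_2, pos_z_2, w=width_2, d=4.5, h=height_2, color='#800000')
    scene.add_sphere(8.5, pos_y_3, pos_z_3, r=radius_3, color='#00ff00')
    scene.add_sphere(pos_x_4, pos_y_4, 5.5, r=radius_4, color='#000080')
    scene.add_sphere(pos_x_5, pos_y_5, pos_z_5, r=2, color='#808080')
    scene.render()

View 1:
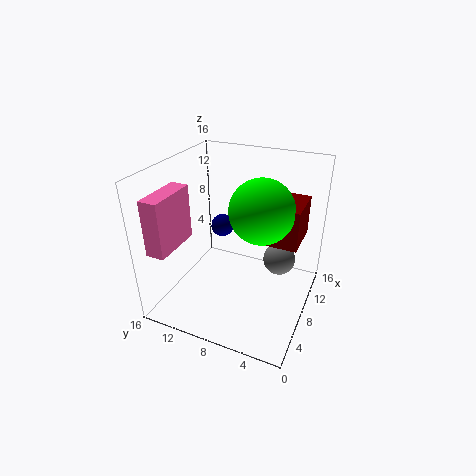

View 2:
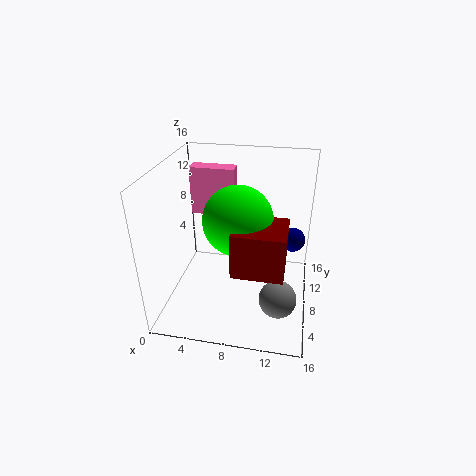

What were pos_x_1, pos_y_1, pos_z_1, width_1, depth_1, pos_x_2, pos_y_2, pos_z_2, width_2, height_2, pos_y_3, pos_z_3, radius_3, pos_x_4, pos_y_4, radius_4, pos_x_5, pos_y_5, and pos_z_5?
pos_x_1 = 1; pos_y_1 = 13; pos_z_1 = 8; width_1 = 5.5; depth_1 = 2; pos_x_2 = 8.5; pos_y_2 = 1.5; pos_z_2 = 7.5; width_2 = 5; height_2 = 4.5; pos_y_3 = 5.5; pos_z_3 = 11.5; radius_3 = 3.5; pos_x_4 = 14; pos_y_4 = 13; radius_4 = 1.5; pos_x_5 = 13; pos_y_5 = 4.5; pos_z_5 = 3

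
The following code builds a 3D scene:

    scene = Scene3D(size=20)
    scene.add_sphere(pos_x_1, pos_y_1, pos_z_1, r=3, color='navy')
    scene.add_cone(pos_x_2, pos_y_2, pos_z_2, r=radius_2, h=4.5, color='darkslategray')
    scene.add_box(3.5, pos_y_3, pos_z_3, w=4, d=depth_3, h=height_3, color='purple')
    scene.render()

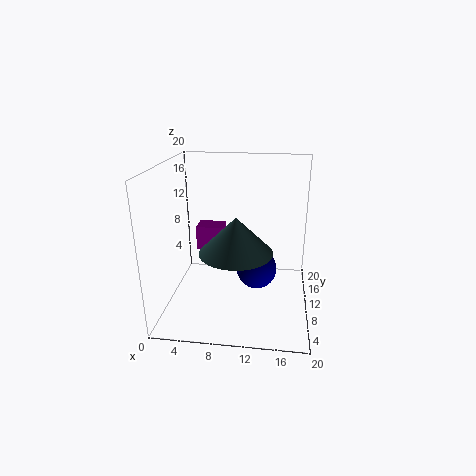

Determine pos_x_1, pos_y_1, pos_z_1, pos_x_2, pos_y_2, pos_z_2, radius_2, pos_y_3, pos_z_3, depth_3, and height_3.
pos_x_1 = 12.5
pos_y_1 = 12.5
pos_z_1 = 4
pos_x_2 = 10.5
pos_y_2 = 4.5
pos_z_2 = 10.5
radius_2 = 4.5
pos_y_3 = 12
pos_z_3 = 7
depth_3 = 3
height_3 = 3.5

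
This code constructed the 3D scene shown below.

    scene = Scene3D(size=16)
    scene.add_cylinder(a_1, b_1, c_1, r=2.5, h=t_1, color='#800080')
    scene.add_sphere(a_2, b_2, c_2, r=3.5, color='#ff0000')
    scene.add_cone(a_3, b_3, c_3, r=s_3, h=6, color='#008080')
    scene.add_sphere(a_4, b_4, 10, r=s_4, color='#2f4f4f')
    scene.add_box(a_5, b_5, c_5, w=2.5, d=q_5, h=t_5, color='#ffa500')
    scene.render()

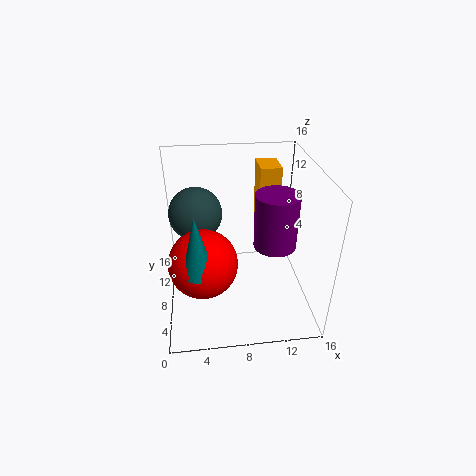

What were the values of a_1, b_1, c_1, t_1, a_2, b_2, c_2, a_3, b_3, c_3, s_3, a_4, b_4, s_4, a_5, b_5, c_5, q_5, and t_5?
a_1 = 12.5; b_1 = 9; c_1 = 6; t_1 = 6.5; a_2 = 4; b_2 = 4.5; c_2 = 7.5; a_3 = 3.5; b_3 = 2.5; c_3 = 8; s_3 = 1.5; a_4 = 3.5; b_4 = 10.5; s_4 = 3; a_5 = 11; b_5 = 11.5; c_5 = 7.5; q_5 = 3.5; t_5 = 7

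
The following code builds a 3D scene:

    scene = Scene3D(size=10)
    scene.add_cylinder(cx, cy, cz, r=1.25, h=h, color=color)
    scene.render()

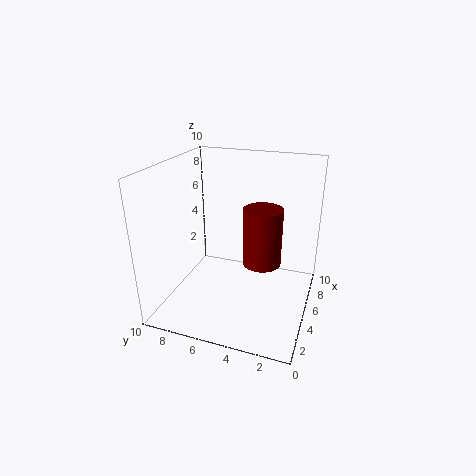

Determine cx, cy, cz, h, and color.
cx = 4; cy = 3; cz = 4; h = 3.75; color = 'maroon'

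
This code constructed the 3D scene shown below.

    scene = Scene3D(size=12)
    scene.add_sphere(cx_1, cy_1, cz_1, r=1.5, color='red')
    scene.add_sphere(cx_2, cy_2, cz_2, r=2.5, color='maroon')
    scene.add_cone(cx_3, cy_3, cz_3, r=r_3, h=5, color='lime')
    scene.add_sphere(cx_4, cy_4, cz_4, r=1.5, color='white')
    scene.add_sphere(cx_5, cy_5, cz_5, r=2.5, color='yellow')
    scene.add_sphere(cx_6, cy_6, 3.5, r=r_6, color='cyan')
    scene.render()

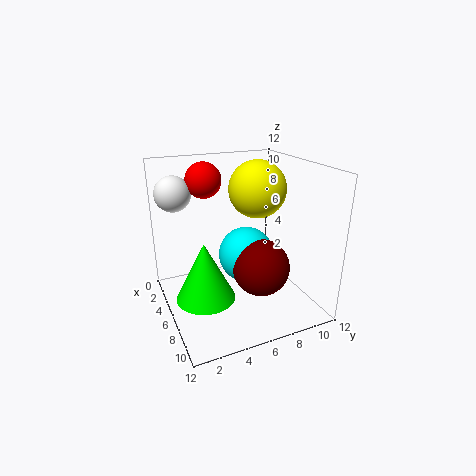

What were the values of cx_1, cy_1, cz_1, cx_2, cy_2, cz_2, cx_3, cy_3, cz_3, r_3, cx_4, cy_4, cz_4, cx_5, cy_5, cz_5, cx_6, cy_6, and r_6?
cx_1 = 3.5; cy_1 = 4; cz_1 = 10.5; cx_2 = 6.5; cy_2 = 8; cz_2 = 3; cx_3 = 6; cy_3 = 3; cz_3 = 1; r_3 = 2.5; cx_4 = 3; cy_4 = 1.5; cz_4 = 9.5; cx_5 = 4.5; cy_5 = 8.5; cz_5 = 9.5; cx_6 = 4.5; cy_6 = 7.5; r_6 = 2.5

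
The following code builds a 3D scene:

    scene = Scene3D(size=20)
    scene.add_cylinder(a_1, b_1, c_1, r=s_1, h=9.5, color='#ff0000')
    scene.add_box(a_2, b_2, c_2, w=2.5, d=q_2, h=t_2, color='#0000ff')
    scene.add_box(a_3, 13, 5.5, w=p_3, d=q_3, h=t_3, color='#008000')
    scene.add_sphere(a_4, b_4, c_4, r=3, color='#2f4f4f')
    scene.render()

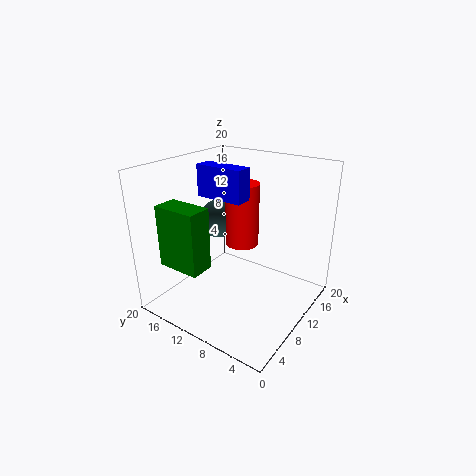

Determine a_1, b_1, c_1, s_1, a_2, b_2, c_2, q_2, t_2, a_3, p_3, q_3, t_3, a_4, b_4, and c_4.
a_1 = 14
b_1 = 12
c_1 = 7
s_1 = 2.5
a_2 = 9.5
b_2 = 9.5
c_2 = 15
q_2 = 7
t_2 = 4.5
a_3 = 4
p_3 = 3.5
q_3 = 6.5
t_3 = 9
a_4 = 14
b_4 = 16.5
c_4 = 10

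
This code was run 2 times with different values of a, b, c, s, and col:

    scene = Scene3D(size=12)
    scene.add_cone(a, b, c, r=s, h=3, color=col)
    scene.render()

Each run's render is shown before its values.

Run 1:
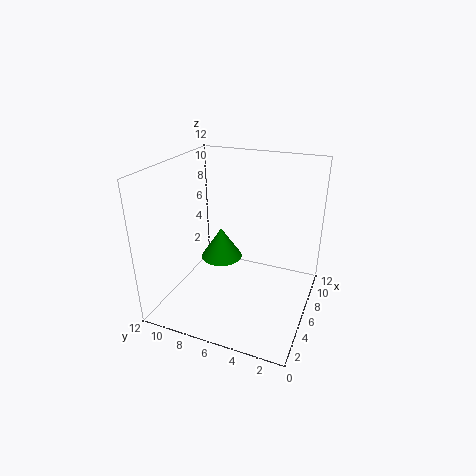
a = 9; b = 9; c = 2; s = 2; col = 'green'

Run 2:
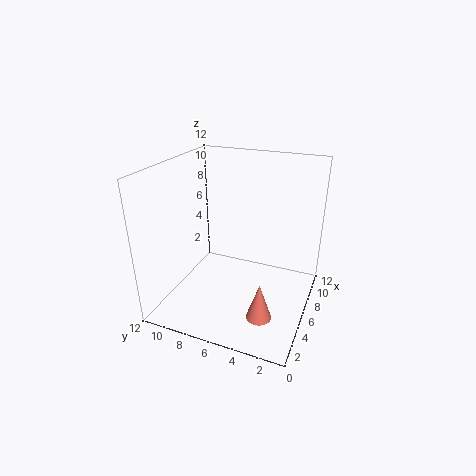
a = 3; b = 3; c = 1; s = 1; col = 'salmon'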